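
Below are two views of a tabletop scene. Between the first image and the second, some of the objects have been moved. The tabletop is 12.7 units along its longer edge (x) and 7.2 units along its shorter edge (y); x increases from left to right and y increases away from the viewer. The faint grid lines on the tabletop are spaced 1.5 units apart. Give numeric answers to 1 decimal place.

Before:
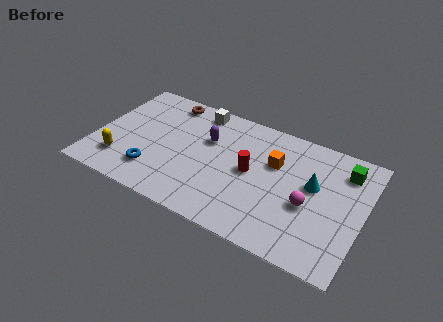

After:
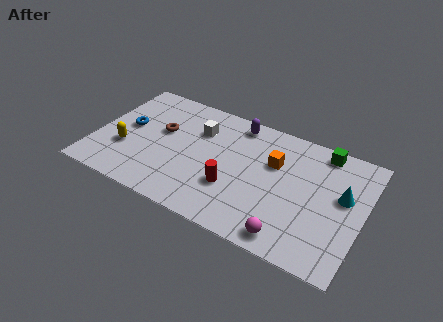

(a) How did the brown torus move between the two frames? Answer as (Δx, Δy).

(0.0, -2.0)

The brown torus was at about (3.0, 6.3) and moved to about (3.0, 4.3).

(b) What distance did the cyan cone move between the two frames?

1.4

From (10.3, 4.2) to (11.7, 4.2), the cyan cone covered √(1.4² + 0.0²) ≈ 1.4 units.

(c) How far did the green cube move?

1.3

From (11.6, 5.7) to (10.5, 6.4), the green cube covered √(1.1² + 0.7²) ≈ 1.3 units.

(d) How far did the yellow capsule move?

0.8

The yellow capsule moved from about (1.4, 1.7) to (1.5, 2.5), a distance of √(0.1² + 0.8²) ≈ 0.8.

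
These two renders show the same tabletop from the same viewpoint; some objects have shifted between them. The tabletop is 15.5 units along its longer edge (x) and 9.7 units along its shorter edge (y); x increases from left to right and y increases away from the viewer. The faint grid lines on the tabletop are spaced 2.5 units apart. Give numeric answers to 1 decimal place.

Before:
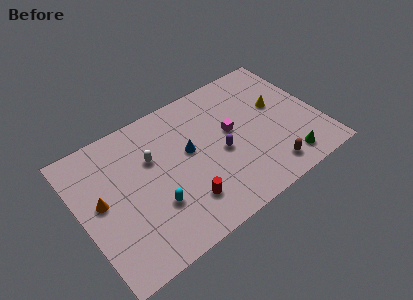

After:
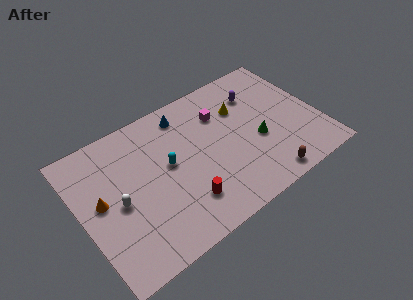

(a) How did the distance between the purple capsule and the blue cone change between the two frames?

+2.6

Before: roughly 2.2 units apart; after: 4.8. That's 2.6 units further apart.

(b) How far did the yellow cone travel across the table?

2.5

The yellow cone moved from about (13.1, 5.7) to (10.8, 6.7), a distance of √(2.3² + 1.0²) ≈ 2.5.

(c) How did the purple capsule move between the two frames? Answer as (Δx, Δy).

(3.0, 2.9)

The purple capsule started near (9.0, 4.3) and ended near (12.0, 7.2).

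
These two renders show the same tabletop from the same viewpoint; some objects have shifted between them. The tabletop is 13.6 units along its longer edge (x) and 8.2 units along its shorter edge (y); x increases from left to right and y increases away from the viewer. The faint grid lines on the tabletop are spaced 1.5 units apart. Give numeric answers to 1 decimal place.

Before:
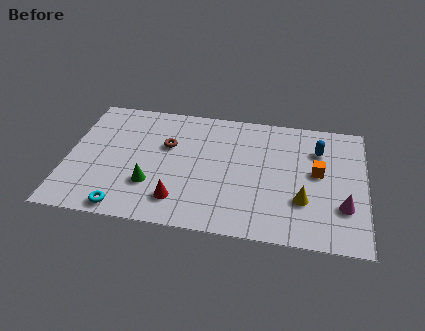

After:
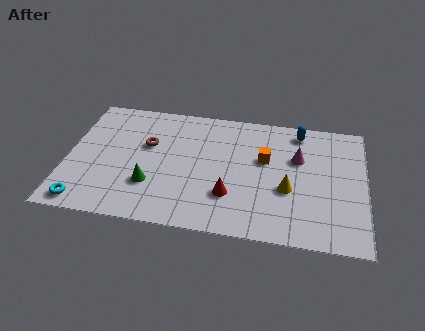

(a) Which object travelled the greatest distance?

the magenta cone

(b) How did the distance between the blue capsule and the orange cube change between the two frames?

+1.1

Before: roughly 1.5 units apart; after: 2.6. That's 1.1 units further apart.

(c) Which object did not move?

the green cone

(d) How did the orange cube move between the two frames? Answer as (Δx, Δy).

(-2.4, 0.5)

The orange cube started near (11.4, 4.5) and ended near (9.0, 5.0).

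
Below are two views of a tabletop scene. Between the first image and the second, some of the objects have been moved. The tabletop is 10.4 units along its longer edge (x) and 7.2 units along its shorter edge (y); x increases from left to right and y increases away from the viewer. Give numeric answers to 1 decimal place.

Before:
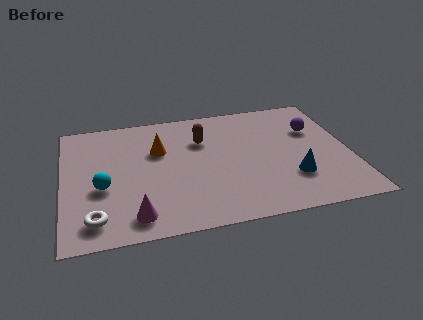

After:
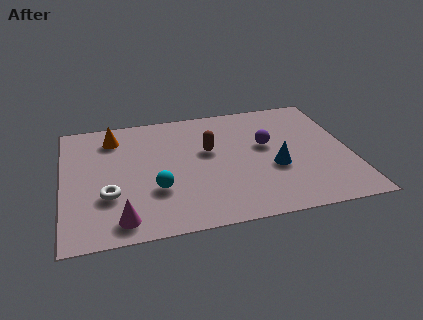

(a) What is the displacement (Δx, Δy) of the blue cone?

(-0.6, 0.7)

The blue cone was at about (8.2, 2.1) and moved to about (7.6, 2.8).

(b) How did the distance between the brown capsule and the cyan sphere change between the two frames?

-1.5

They were about 4.3 units apart before and 2.8 after — 1.5 units closer together.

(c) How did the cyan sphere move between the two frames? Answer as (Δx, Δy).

(1.9, -0.5)

The cyan sphere was at about (1.4, 2.9) and moved to about (3.3, 2.4).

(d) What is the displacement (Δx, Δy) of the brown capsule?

(0.2, -0.7)

The brown capsule was at about (5.1, 5.0) and moved to about (5.3, 4.3).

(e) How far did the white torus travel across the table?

1.3

The white torus moved from about (1.1, 1.2) to (1.6, 2.4), a distance of √(0.5² + 1.2²) ≈ 1.3.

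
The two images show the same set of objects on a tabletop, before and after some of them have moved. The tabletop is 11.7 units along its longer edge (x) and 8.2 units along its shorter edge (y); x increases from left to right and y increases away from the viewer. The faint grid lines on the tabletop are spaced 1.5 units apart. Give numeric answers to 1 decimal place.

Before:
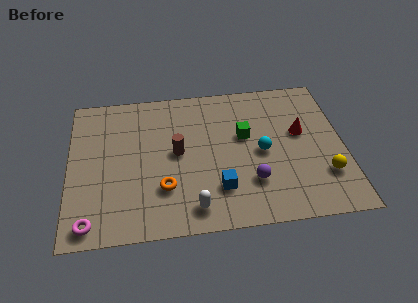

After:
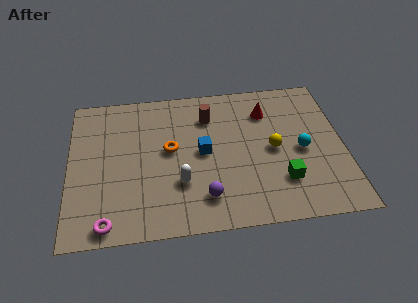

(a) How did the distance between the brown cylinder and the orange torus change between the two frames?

+0.4

The distance was about 2.0 in the first image and 2.4 in the second, so they moved 0.4 units further apart.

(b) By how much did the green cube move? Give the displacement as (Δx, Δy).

(1.5, -2.7)

The green cube was at about (7.5, 4.9) and moved to about (9.0, 2.2).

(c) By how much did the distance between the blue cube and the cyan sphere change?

+1.6

They were about 2.6 units apart before and 4.2 after — 1.6 units further apart.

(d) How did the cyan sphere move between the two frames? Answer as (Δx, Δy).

(1.7, -0.1)

From the two frames, the cyan sphere sits at roughly (8.2, 3.9) before and (9.9, 3.8) after.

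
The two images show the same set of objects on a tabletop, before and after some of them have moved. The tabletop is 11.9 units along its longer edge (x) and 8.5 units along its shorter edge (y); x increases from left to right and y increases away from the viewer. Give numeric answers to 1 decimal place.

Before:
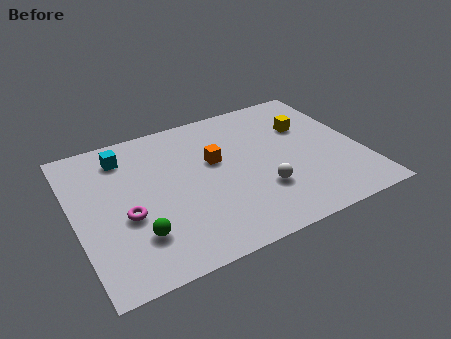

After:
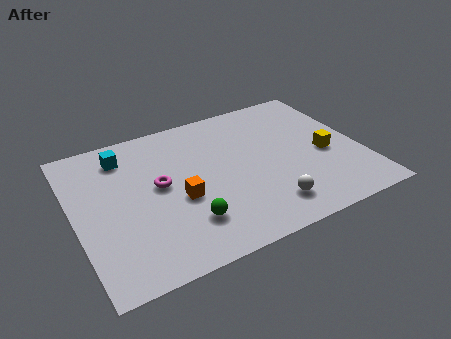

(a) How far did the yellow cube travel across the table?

2.1

The yellow cube moved from about (9.9, 5.7) to (10.4, 3.7), a distance of √(0.5² + 2.0²) ≈ 2.1.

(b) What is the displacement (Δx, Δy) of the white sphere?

(0.1, -1.0)

From the two frames, the white sphere sits at roughly (7.5, 2.6) before and (7.6, 1.6) after.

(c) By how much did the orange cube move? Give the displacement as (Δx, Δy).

(-1.7, -1.6)

The orange cube started near (5.9, 5.1) and ended near (4.2, 3.5).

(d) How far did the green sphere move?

2.0

The green sphere moved from about (2.3, 2.2) to (4.3, 2.1), a distance of √(2.0² + 0.1²) ≈ 2.0.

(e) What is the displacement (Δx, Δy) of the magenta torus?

(1.5, 1.2)

From the two frames, the magenta torus sits at roughly (2.0, 3.4) before and (3.5, 4.6) after.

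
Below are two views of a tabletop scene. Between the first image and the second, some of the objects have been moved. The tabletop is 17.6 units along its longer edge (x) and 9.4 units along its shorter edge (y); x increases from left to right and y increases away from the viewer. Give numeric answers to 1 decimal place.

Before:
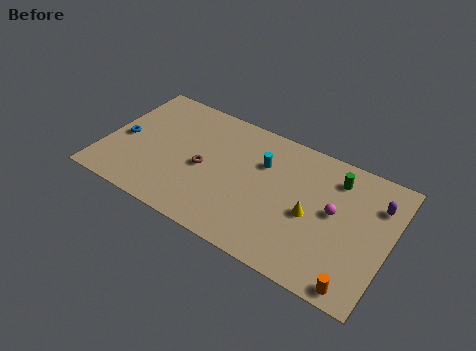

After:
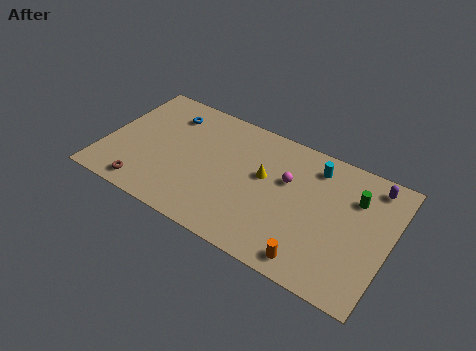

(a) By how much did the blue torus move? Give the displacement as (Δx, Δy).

(2.4, 3.1)

The blue torus was at about (1.1, 4.3) and moved to about (3.5, 7.4).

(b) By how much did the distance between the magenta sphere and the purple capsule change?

+2.5

The distance was about 3.0 in the first image and 5.5 in the second, so they moved 2.5 units further apart.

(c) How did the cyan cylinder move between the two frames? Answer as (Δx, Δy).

(3.1, 1.3)

The cyan cylinder was at about (9.6, 6.4) and moved to about (12.7, 7.7).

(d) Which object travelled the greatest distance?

the brown torus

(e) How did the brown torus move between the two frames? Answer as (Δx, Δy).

(-3.2, -3.1)

The brown torus started near (6.2, 4.3) and ended near (3.0, 1.2).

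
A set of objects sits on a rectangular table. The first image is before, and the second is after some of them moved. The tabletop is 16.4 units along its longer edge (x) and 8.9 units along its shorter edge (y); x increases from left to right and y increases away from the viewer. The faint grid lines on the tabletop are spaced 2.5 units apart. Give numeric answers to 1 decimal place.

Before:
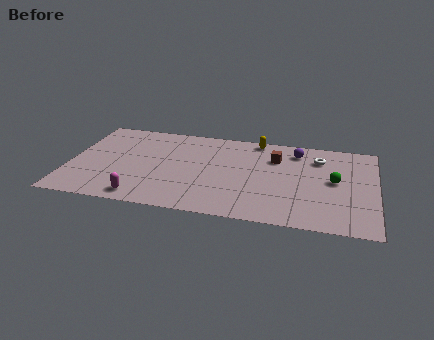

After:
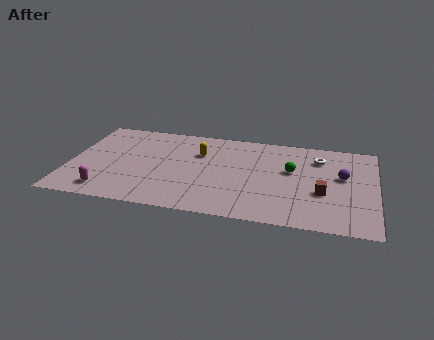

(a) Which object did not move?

the white torus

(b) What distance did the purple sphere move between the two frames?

3.3

The purple sphere moved from about (12.1, 7.3) to (14.6, 5.2), a distance of √(2.5² + 2.1²) ≈ 3.3.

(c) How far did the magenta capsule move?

1.9

The magenta capsule moved from about (4.1, 1.1) to (2.2, 1.4), a distance of √(1.9² + 0.3²) ≈ 1.9.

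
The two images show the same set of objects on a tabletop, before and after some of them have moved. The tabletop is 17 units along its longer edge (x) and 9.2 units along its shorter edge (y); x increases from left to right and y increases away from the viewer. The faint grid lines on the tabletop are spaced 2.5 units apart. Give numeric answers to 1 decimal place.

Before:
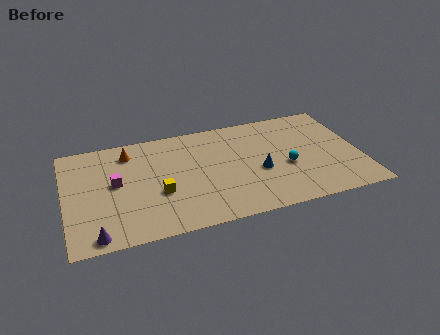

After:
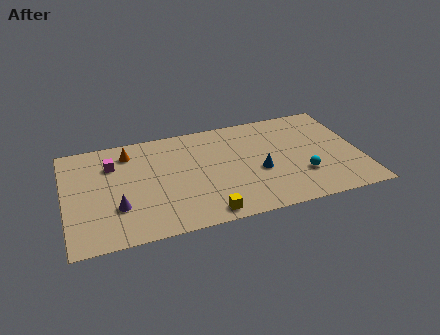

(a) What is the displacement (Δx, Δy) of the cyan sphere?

(0.8, -1.0)

The cyan sphere started near (12.7, 3.8) and ended near (13.5, 2.8).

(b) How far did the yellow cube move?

3.5

The yellow cube was near (5.3, 3.5) before and (7.8, 1.0) after, so it travelled √(2.5² + 2.5²) ≈ 3.5 units.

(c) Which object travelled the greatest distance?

the yellow cube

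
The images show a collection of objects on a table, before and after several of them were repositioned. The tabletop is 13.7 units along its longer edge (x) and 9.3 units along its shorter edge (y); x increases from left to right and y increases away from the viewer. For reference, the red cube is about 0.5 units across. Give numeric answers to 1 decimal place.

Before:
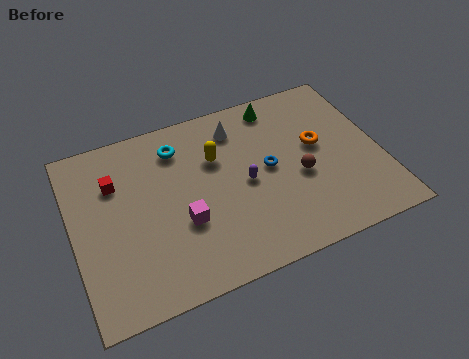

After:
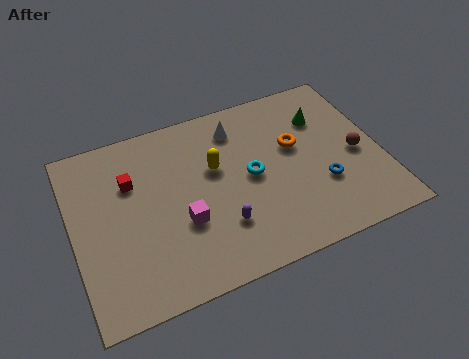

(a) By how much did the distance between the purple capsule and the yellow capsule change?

+1.0

Before: roughly 2.1 units apart; after: 3.1. That's 1.0 units further apart.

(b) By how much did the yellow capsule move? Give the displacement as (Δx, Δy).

(-0.1, -0.5)

The yellow capsule was at about (6.5, 6.2) and moved to about (6.4, 5.7).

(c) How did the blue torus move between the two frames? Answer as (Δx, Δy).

(2.2, -1.7)

From the two frames, the blue torus sits at roughly (8.7, 4.8) before and (10.9, 3.1) after.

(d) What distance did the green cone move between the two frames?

2.4

The green cone moved from about (9.5, 8.1) to (11.4, 6.7), a distance of √(1.9² + 1.4²) ≈ 2.4.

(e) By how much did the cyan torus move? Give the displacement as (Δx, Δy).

(3.0, -2.7)

The cyan torus was at about (4.9, 7.4) and moved to about (7.9, 4.7).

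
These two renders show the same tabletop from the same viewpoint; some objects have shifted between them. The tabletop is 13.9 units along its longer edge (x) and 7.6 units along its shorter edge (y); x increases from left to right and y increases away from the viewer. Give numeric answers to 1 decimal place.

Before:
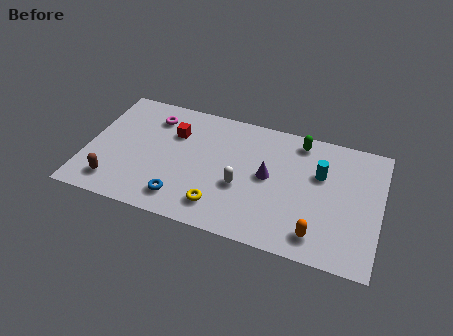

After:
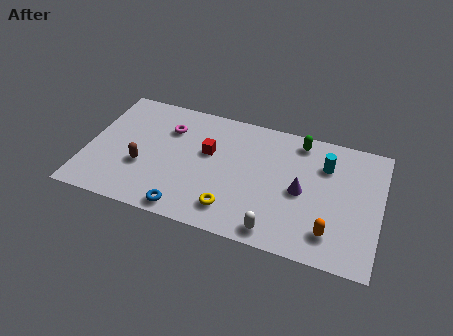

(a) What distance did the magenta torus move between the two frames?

0.9

From (2.9, 6.0) to (3.7, 5.5), the magenta torus covered √(0.8² + 0.5²) ≈ 0.9 units.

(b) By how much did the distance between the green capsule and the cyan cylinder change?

-0.3

They were about 2.0 units apart before and 1.7 after — 0.3 units closer together.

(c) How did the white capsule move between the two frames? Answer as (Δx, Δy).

(1.8, -2.1)

The white capsule was at about (7.4, 3.0) and moved to about (9.2, 0.9).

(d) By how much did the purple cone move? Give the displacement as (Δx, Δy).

(1.6, -0.4)

The purple cone was at about (8.6, 4.0) and moved to about (10.2, 3.6).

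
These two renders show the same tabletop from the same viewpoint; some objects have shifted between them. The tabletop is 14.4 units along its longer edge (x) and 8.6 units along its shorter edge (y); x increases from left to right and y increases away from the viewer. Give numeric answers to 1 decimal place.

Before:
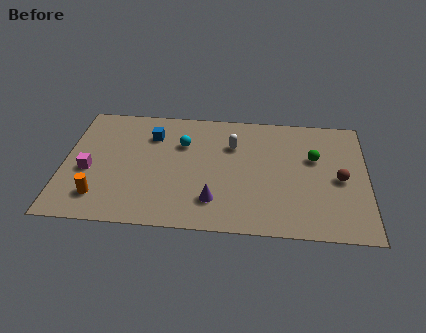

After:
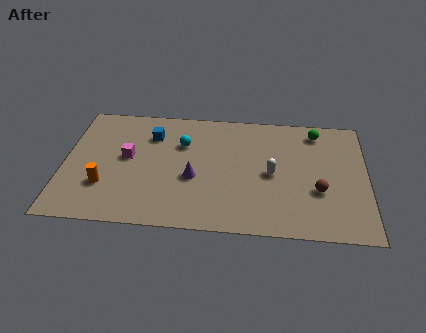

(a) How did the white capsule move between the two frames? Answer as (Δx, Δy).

(1.9, -1.9)

The white capsule was at about (8.0, 6.0) and moved to about (9.9, 4.1).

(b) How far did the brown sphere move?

1.3

The brown sphere was near (13.1, 4.0) before and (12.1, 3.1) after, so it travelled √(1.0² + 0.9²) ≈ 1.3 units.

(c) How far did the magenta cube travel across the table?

2.1

From (1.2, 3.6) to (3.0, 4.7), the magenta cube covered √(1.8² + 1.1²) ≈ 2.1 units.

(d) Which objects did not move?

the cyan sphere and the blue cube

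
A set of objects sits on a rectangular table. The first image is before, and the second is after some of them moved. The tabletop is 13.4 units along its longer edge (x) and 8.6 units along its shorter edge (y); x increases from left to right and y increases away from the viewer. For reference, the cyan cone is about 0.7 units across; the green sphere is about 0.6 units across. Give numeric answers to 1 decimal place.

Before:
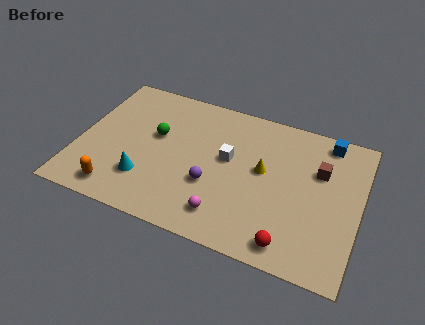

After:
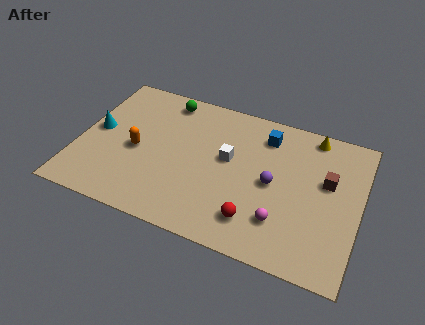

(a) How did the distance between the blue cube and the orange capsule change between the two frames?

-4.8

The distance was about 11.4 in the first image and 6.6 in the second, so they moved 4.8 units closer together.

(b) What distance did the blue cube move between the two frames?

3.0

The blue cube was near (11.6, 7.6) before and (8.7, 6.9) after, so it travelled √(2.9² + 0.7²) ≈ 3.0 units.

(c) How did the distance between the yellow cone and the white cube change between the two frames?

+3.0

Before: roughly 1.7 units apart; after: 4.7. That's 3.0 units further apart.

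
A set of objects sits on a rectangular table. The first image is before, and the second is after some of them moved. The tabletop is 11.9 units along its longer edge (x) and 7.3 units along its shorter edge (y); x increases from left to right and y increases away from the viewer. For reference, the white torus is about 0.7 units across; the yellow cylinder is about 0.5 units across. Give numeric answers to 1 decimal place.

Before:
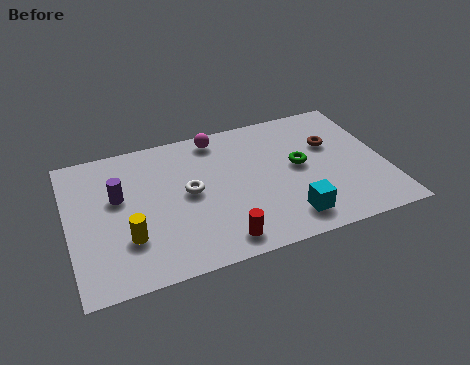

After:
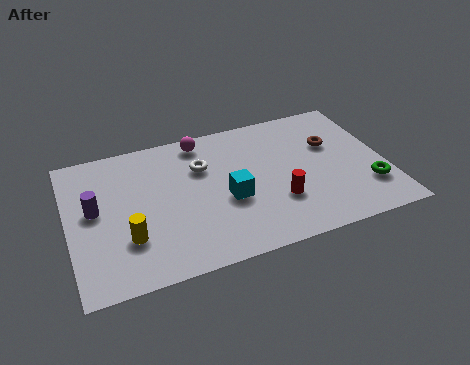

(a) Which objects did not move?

the brown torus and the yellow cylinder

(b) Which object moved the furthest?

the green torus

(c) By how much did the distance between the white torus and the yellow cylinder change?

+1.2

The distance was about 2.9 in the first image and 4.1 in the second, so they moved 1.2 units further apart.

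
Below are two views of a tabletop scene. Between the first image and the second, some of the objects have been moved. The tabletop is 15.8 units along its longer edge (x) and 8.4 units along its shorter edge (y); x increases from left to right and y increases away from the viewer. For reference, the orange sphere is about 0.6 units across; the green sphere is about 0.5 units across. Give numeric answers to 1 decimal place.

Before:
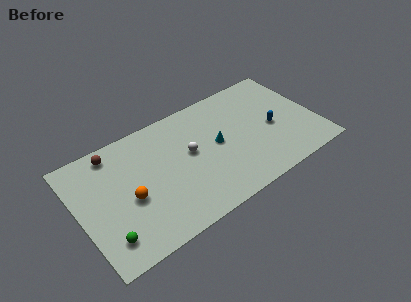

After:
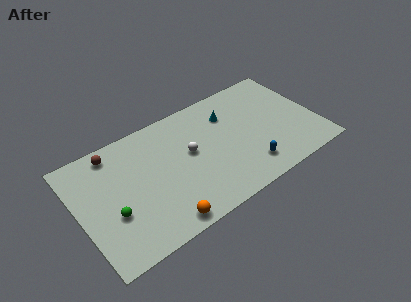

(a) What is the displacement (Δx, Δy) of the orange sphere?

(1.7, -2.7)

From the two frames, the orange sphere sits at roughly (3.2, 3.6) before and (4.9, 0.9) after.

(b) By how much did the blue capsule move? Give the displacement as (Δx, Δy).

(-2.1, -2.1)

The blue capsule started near (12.9, 3.8) and ended near (10.8, 1.7).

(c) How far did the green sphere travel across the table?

1.5

The green sphere moved from about (1.4, 1.7) to (2.0, 3.1), a distance of √(0.6² + 1.4²) ≈ 1.5.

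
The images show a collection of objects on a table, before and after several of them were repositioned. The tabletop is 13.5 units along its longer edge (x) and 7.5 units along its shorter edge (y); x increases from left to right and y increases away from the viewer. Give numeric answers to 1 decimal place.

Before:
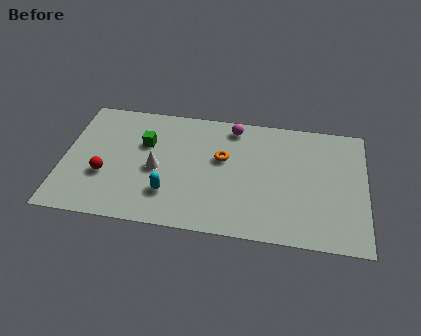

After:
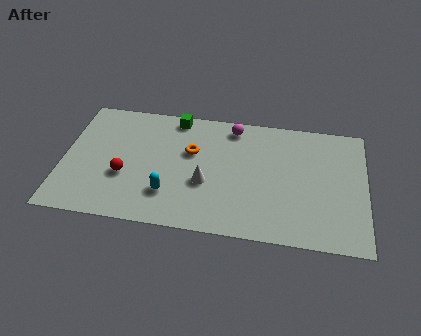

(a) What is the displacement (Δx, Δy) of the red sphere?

(0.9, 0.1)

The red sphere started near (1.9, 2.7) and ended near (2.8, 2.8).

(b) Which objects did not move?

the magenta sphere and the cyan capsule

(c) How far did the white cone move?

2.3

The white cone was near (4.2, 3.4) before and (6.4, 2.9) after, so it travelled √(2.2² + 0.5²) ≈ 2.3 units.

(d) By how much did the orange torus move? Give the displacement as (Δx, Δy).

(-1.4, 0.2)

From the two frames, the orange torus sits at roughly (7.1, 4.5) before and (5.7, 4.7) after.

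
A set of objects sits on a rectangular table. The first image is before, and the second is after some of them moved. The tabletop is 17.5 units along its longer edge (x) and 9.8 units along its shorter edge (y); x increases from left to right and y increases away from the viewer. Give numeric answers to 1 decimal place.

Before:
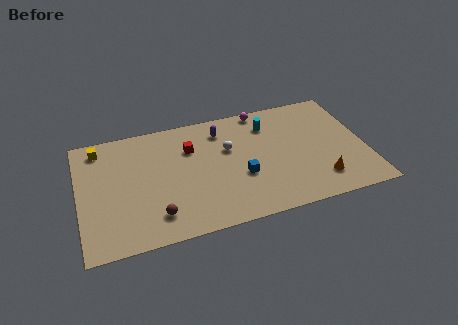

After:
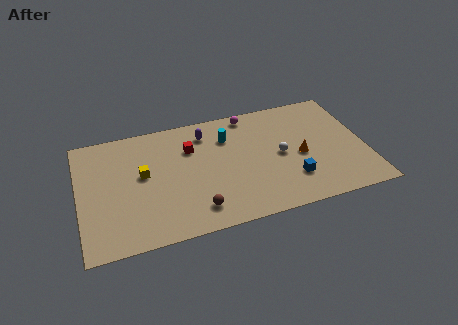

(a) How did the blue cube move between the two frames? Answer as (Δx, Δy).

(3.0, -1.1)

From the two frames, the blue cube sits at roughly (9.8, 3.7) before and (12.8, 2.6) after.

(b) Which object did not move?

the red cube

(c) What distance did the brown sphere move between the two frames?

2.4

The brown sphere moved from about (4.5, 2.0) to (6.9, 1.8), a distance of √(2.4² + 0.2²) ≈ 2.4.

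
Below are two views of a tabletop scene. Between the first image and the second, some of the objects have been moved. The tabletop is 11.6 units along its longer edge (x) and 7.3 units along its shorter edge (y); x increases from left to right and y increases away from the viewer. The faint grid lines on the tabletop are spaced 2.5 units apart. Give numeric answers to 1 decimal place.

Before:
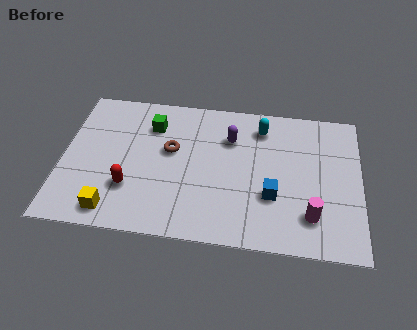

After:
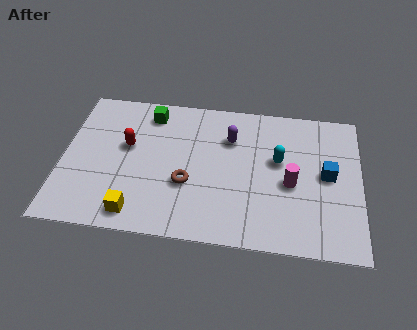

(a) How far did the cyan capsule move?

1.7

From (7.7, 5.9) to (8.4, 4.3), the cyan capsule covered √(0.7² + 1.6²) ≈ 1.7 units.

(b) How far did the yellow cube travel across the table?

0.9

From (2.1, 1.0) to (3.0, 1.0), the yellow cube covered √(0.9² + 0.0²) ≈ 0.9 units.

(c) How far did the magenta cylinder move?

1.7

The magenta cylinder moved from about (9.7, 1.7) to (8.9, 3.2), a distance of √(0.8² + 1.5²) ≈ 1.7.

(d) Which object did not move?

the purple capsule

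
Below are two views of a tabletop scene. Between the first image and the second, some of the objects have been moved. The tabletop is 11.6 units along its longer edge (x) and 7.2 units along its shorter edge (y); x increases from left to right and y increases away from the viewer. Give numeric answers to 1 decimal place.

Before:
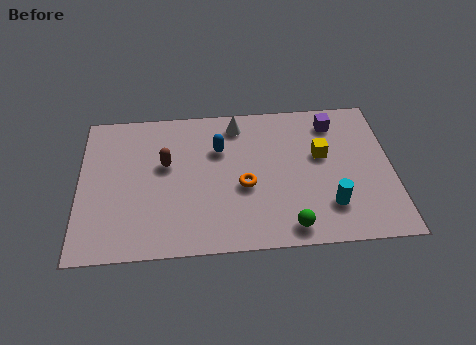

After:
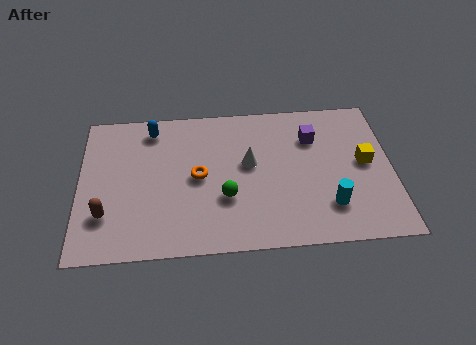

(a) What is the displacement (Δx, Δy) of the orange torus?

(-1.7, 0.6)

The orange torus was at about (6.1, 3.0) and moved to about (4.4, 3.6).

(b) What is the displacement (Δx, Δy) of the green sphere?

(-2.3, 1.6)

From the two frames, the green sphere sits at roughly (7.7, 0.9) before and (5.4, 2.5) after.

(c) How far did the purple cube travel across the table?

1.1

The purple cube moved from about (9.5, 5.9) to (8.7, 5.2), a distance of √(0.8² + 0.7²) ≈ 1.1.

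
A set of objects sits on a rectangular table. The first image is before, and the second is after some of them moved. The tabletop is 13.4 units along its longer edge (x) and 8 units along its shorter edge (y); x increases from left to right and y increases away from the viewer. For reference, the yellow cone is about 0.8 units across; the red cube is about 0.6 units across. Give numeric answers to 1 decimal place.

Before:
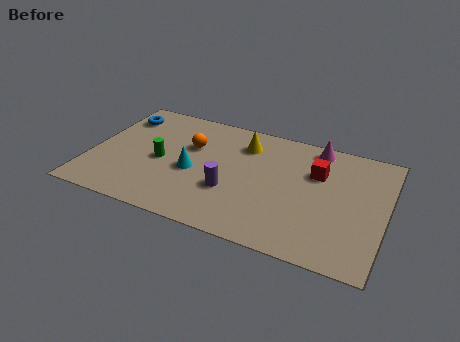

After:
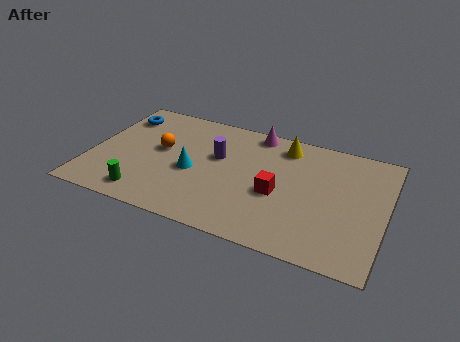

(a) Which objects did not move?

the blue torus and the cyan cone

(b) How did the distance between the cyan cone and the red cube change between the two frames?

-1.9

They were about 5.8 units apart before and 3.9 after — 1.9 units closer together.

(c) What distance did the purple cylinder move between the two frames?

2.2

From (6.5, 2.8) to (5.7, 4.9), the purple cylinder covered √(0.8² + 2.1²) ≈ 2.2 units.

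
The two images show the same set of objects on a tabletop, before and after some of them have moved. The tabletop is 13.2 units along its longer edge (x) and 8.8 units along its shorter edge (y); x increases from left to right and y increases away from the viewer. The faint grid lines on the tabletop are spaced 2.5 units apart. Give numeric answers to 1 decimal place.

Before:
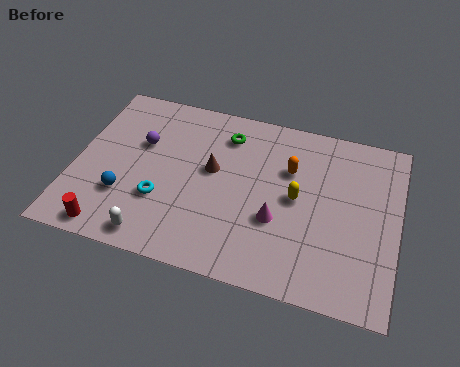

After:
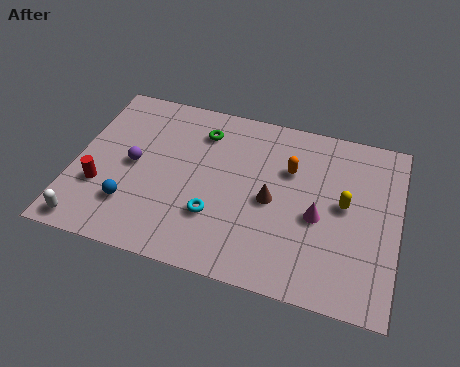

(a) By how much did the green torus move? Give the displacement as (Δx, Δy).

(-1.0, -0.1)

From the two frames, the green torus sits at roughly (6.0, 7.0) before and (5.0, 6.9) after.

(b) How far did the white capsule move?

2.7

From (3.6, 1.0) to (0.9, 0.9), the white capsule covered √(2.7² + 0.1²) ≈ 2.7 units.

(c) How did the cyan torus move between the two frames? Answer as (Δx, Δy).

(2.2, -0.2)

From the two frames, the cyan torus sits at roughly (3.7, 2.9) before and (5.9, 2.7) after.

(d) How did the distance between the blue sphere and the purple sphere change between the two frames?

-0.8

Before: roughly 2.9 units apart; after: 2.1. That's 0.8 units closer together.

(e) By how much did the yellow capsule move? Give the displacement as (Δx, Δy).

(1.9, 0.2)

From the two frames, the yellow capsule sits at roughly (9.1, 4.5) before and (11.0, 4.7) after.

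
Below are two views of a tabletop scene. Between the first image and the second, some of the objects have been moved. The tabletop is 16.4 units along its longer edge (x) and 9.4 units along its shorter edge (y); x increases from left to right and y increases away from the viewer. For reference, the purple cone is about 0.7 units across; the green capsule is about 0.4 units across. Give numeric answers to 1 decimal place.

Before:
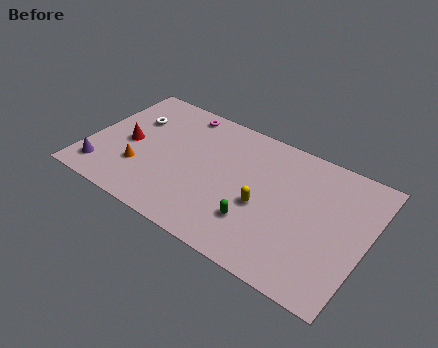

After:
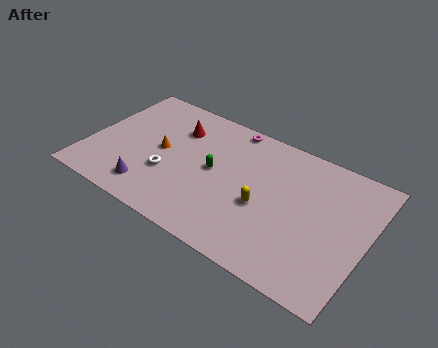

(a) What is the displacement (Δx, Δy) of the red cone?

(2.5, 2.5)

From the two frames, the red cone sits at roughly (2.3, 4.4) before and (4.8, 6.9) after.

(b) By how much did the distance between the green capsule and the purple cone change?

-4.5

They were about 9.1 units apart before and 4.6 after — 4.5 units closer together.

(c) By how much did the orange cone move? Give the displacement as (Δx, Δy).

(0.9, 1.9)

From the two frames, the orange cone sits at roughly (3.3, 2.9) before and (4.2, 4.8) after.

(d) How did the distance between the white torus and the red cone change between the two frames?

+1.6

They were about 2.0 units apart before and 3.6 after — 1.6 units further apart.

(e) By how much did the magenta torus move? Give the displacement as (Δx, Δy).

(3.0, 0.3)

From the two frames, the magenta torus sits at roughly (4.8, 8.3) before and (7.8, 8.6) after.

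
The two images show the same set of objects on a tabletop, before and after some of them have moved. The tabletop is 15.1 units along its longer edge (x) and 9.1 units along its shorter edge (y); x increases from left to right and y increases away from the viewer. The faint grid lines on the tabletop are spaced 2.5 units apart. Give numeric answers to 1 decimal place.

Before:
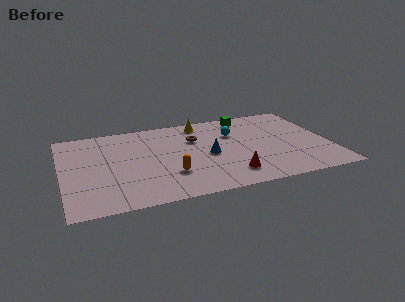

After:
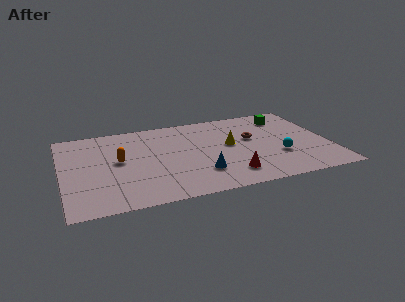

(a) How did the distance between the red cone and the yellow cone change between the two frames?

-3.0

They were about 6.2 units apart before and 3.2 after — 3.0 units closer together.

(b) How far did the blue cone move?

1.9

From (8.2, 4.2) to (7.6, 2.4), the blue cone covered √(0.6² + 1.8²) ≈ 1.9 units.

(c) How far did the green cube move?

2.3

From (10.7, 7.9) to (12.9, 7.3), the green cube covered √(2.2² + 0.6²) ≈ 2.3 units.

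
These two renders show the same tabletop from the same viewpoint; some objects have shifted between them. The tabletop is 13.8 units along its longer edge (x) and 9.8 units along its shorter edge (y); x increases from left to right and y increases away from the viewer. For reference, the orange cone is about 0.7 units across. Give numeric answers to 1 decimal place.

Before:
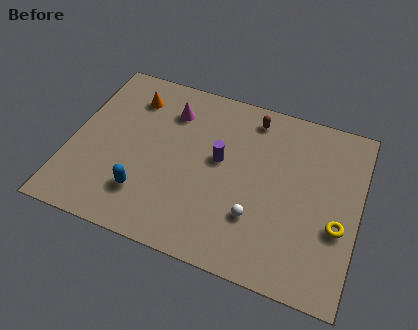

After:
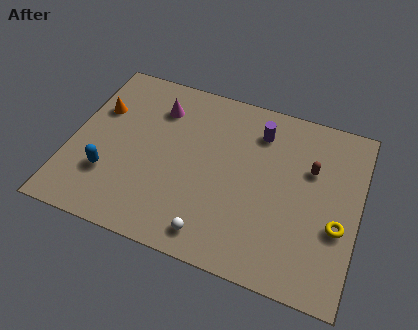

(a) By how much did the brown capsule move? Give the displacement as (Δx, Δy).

(3.0, -2.0)

The brown capsule was at about (8.4, 8.4) and moved to about (11.4, 6.4).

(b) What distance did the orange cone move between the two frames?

1.9

From (2.6, 7.7) to (1.1, 6.5), the orange cone covered √(1.5² + 1.2²) ≈ 1.9 units.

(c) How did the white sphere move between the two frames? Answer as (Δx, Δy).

(-1.9, -1.6)

The white sphere started near (9.1, 2.9) and ended near (7.2, 1.3).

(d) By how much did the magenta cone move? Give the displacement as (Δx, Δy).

(-0.6, 0.0)

The magenta cone started near (4.5, 7.5) and ended near (3.9, 7.5).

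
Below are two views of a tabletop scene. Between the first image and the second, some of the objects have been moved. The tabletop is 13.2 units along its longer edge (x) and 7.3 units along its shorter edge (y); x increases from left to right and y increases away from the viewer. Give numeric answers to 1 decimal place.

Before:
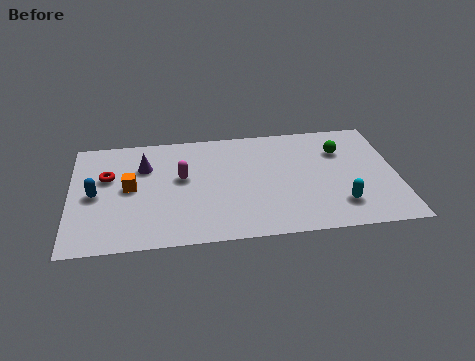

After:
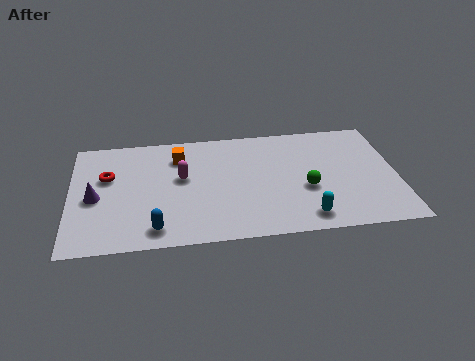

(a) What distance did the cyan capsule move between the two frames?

1.5

The cyan capsule was near (10.8, 1.7) before and (9.4, 1.1) after, so it travelled √(1.4² + 0.6²) ≈ 1.5 units.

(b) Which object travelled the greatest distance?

the blue capsule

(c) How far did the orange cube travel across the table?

2.7

The orange cube was near (2.4, 3.8) before and (4.4, 5.6) after, so it travelled √(2.0² + 1.8²) ≈ 2.7 units.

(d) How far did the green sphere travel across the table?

2.7

The green sphere was near (11.0, 5.2) before and (9.5, 2.9) after, so it travelled √(1.5² + 2.3²) ≈ 2.7 units.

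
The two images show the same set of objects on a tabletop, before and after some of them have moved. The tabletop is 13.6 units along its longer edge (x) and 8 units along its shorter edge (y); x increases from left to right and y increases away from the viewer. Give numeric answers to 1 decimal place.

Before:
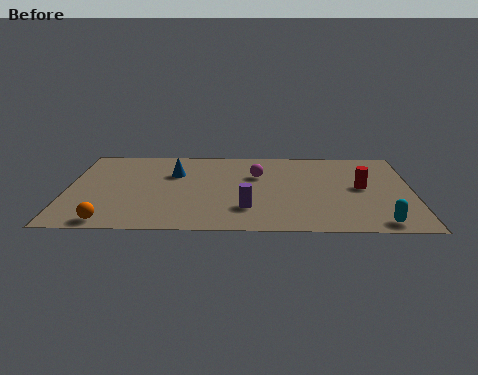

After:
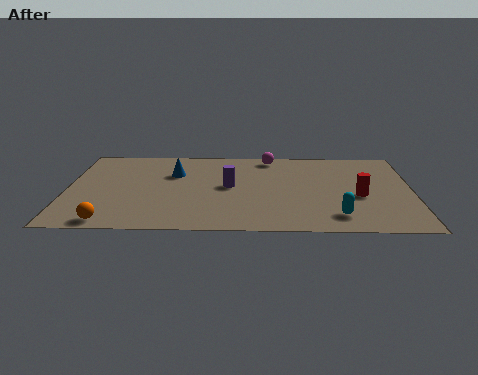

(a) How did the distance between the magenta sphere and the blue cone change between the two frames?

+0.9

Before: roughly 3.3 units apart; after: 4.2. That's 0.9 units further apart.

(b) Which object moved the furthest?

the purple cylinder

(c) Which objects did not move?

the orange sphere and the blue cone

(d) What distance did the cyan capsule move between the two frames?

1.7

From (12.2, 0.9) to (10.6, 1.5), the cyan capsule covered √(1.6² + 0.6²) ≈ 1.7 units.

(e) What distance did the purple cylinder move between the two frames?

2.2

From (7.1, 2.1) to (6.4, 4.2), the purple cylinder covered √(0.7² + 2.1²) ≈ 2.2 units.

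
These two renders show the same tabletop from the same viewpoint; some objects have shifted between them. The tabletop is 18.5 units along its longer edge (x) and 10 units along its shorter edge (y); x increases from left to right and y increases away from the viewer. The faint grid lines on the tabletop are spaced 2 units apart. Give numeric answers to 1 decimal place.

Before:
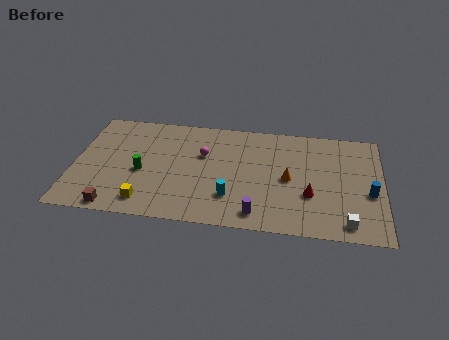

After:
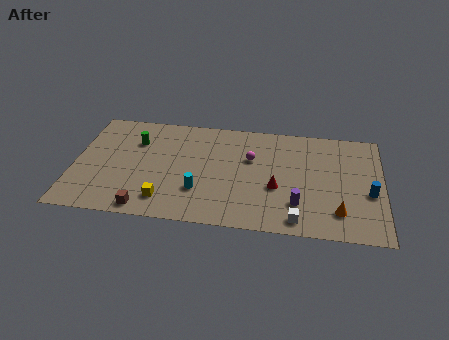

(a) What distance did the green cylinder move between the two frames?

2.8

From (4.1, 4.3) to (3.6, 7.1), the green cylinder covered √(0.5² + 2.8²) ≈ 2.8 units.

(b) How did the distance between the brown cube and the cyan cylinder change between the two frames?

-3.3

The distance was about 7.0 in the first image and 3.7 in the second, so they moved 3.3 units closer together.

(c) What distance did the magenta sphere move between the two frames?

2.9

The magenta sphere was near (7.7, 6.4) before and (10.6, 6.4) after, so it travelled √(2.9² + 0.0²) ≈ 2.9 units.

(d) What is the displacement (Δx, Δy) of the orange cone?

(3.0, -2.6)

The orange cone was at about (12.9, 4.8) and moved to about (15.9, 2.2).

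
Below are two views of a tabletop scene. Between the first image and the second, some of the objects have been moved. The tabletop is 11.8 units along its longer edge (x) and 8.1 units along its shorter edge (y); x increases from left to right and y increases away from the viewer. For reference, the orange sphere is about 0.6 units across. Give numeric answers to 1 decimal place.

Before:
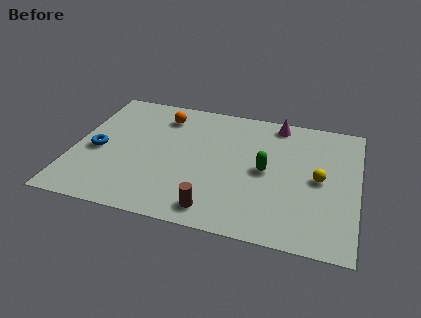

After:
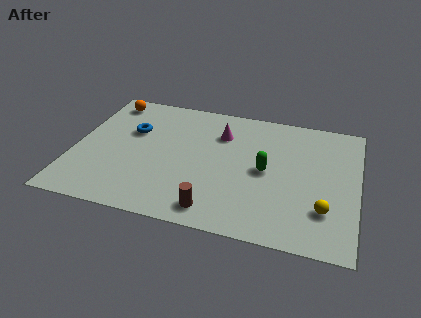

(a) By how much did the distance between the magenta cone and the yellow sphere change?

+2.1

Before: roughly 3.7 units apart; after: 5.8. That's 2.1 units further apart.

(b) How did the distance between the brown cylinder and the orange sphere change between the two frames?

+1.7

The distance was about 6.0 in the first image and 7.7 in the second, so they moved 1.7 units further apart.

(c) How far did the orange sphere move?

2.5

The orange sphere was near (3.5, 6.5) before and (1.1, 7.0) after, so it travelled √(2.4² + 0.5²) ≈ 2.5 units.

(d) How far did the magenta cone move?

2.6

The magenta cone was near (8.3, 7.2) before and (6.0, 5.9) after, so it travelled √(2.3² + 1.3²) ≈ 2.6 units.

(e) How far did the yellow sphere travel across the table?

1.8

From (10.2, 4.0) to (10.5, 2.2), the yellow sphere covered √(0.3² + 1.8²) ≈ 1.8 units.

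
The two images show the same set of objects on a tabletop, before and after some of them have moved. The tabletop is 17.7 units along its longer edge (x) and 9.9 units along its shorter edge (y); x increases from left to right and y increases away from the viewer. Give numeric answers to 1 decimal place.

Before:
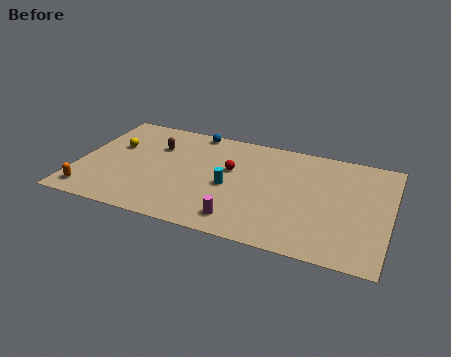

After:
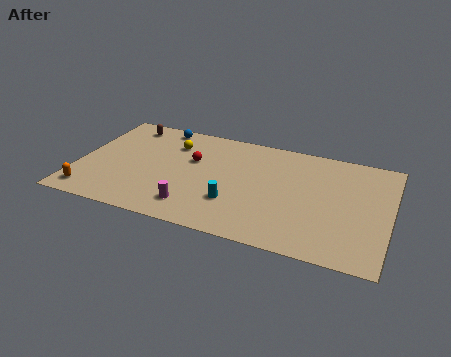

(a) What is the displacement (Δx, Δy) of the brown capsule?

(-1.9, 1.6)

The brown capsule was at about (4.2, 6.9) and moved to about (2.3, 8.5).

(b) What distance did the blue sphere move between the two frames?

2.0

The blue sphere was near (6.2, 9.1) before and (4.2, 8.9) after, so it travelled √(2.0² + 0.2²) ≈ 2.0 units.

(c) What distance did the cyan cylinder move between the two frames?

1.5

The cyan cylinder moved from about (8.7, 4.4) to (9.1, 3.0), a distance of √(0.4² + 1.4²) ≈ 1.5.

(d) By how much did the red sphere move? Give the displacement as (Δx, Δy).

(-2.2, 0.2)

The red sphere was at about (8.6, 6.0) and moved to about (6.4, 6.2).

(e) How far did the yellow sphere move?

3.4

From (1.9, 6.2) to (5.1, 7.4), the yellow sphere covered √(3.2² + 1.2²) ≈ 3.4 units.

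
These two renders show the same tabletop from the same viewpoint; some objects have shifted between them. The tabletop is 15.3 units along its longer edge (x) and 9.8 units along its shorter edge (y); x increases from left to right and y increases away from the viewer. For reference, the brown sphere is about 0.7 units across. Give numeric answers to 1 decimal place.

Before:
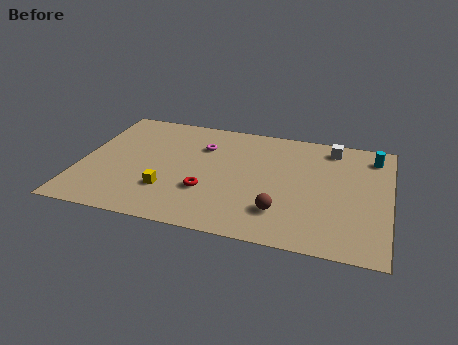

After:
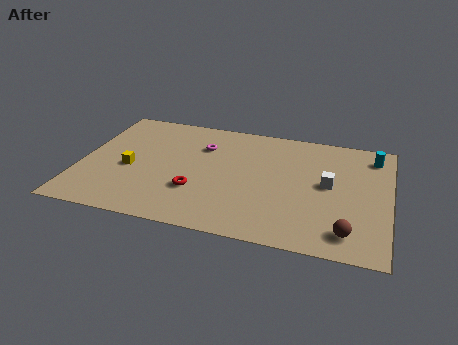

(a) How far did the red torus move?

0.5

The red torus moved from about (6.4, 3.2) to (5.9, 3.1), a distance of √(0.5² + 0.1²) ≈ 0.5.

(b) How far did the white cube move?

3.2

The white cube was near (12.3, 8.4) before and (12.3, 5.2) after, so it travelled √(0.0² + 3.2²) ≈ 3.2 units.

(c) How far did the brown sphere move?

3.4

The brown sphere moved from about (10.1, 2.4) to (13.4, 1.6), a distance of √(3.3² + 0.8²) ≈ 3.4.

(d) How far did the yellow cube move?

2.4

The yellow cube moved from about (4.5, 2.8) to (2.5, 4.2), a distance of √(2.0² + 1.4²) ≈ 2.4.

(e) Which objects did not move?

the cyan cylinder and the magenta torus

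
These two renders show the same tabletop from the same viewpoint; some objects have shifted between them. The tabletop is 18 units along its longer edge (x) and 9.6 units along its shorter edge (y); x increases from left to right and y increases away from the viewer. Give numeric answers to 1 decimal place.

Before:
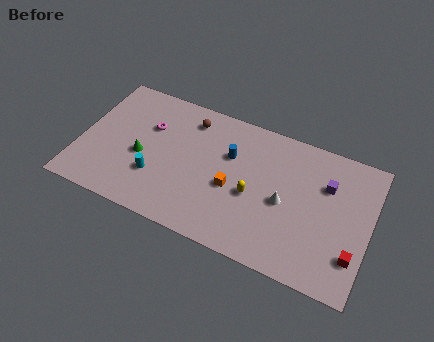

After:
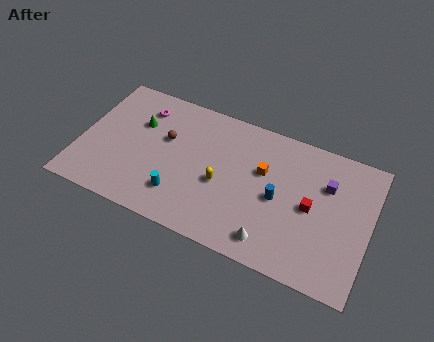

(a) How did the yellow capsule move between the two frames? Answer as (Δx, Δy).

(-2.0, 0.0)

The yellow capsule was at about (10.9, 4.1) and moved to about (8.9, 4.1).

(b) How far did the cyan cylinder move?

1.7

The cyan cylinder moved from about (4.9, 3.0) to (6.5, 2.3), a distance of √(1.6² + 0.7²) ≈ 1.7.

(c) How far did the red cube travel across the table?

3.6

The red cube moved from about (17.2, 2.5) to (14.4, 4.7), a distance of √(2.8² + 2.2²) ≈ 3.6.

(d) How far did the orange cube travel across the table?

2.5

The orange cube was near (9.6, 4.1) before and (11.3, 6.0) after, so it travelled √(1.7² + 1.9²) ≈ 2.5 units.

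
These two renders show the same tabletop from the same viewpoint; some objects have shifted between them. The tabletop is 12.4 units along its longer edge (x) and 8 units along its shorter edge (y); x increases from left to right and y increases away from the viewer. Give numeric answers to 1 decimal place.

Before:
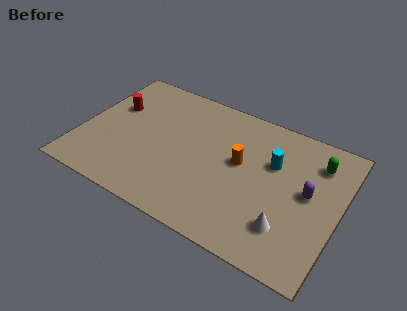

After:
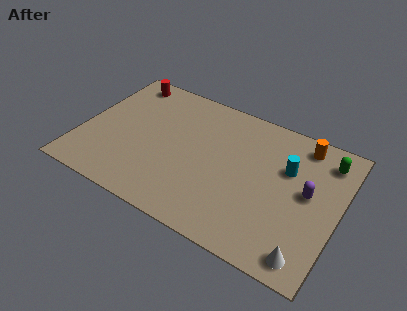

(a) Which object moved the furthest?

the orange cylinder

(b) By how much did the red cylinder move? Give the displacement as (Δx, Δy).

(0.2, 1.9)

The red cylinder started near (1.3, 5.1) and ended near (1.5, 7.0).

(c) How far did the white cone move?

1.5

From (10.2, 2.0) to (11.3, 1.0), the white cone covered √(1.1² + 1.0²) ≈ 1.5 units.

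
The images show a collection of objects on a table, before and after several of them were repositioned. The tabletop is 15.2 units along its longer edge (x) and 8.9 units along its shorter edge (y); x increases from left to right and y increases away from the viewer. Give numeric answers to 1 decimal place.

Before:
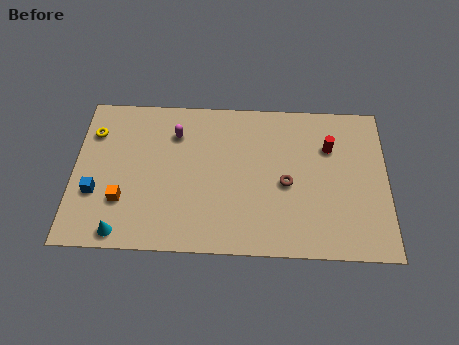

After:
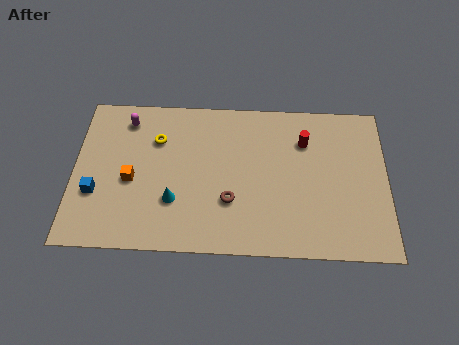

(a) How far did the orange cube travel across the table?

1.3

The orange cube was near (2.4, 2.7) before and (2.8, 3.9) after, so it travelled √(0.4² + 1.2²) ≈ 1.3 units.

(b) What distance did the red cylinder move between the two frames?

1.2

From (12.4, 6.2) to (11.2, 6.5), the red cylinder covered √(1.2² + 0.3²) ≈ 1.2 units.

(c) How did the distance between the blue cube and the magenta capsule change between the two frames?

-0.7

They were about 5.2 units apart before and 4.5 after — 0.7 units closer together.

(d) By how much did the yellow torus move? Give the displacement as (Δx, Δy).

(3.1, -0.3)

From the two frames, the yellow torus sits at roughly (0.9, 6.6) before and (4.0, 6.3) after.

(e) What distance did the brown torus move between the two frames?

2.9

The brown torus moved from about (10.3, 4.0) to (7.6, 2.9), a distance of √(2.7² + 1.1²) ≈ 2.9.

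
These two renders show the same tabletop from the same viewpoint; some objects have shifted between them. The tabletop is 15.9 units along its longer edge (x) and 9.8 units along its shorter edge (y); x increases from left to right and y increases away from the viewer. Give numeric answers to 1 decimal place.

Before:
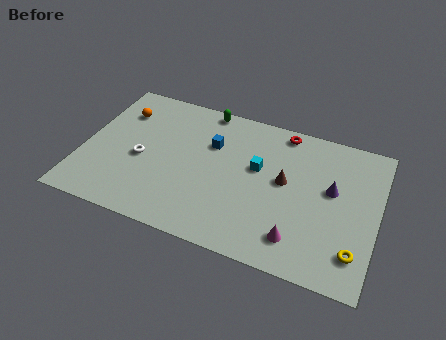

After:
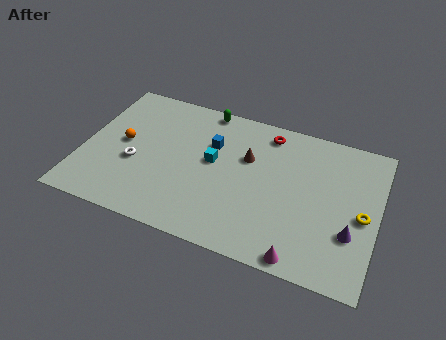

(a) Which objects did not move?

the blue cube and the green capsule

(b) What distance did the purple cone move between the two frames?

2.8

From (13.4, 5.7) to (14.6, 3.2), the purple cone covered √(1.2² + 2.5²) ≈ 2.8 units.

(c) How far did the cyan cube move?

2.4

The cyan cube was near (9.4, 5.8) before and (7.0, 5.4) after, so it travelled √(2.4² + 0.4²) ≈ 2.4 units.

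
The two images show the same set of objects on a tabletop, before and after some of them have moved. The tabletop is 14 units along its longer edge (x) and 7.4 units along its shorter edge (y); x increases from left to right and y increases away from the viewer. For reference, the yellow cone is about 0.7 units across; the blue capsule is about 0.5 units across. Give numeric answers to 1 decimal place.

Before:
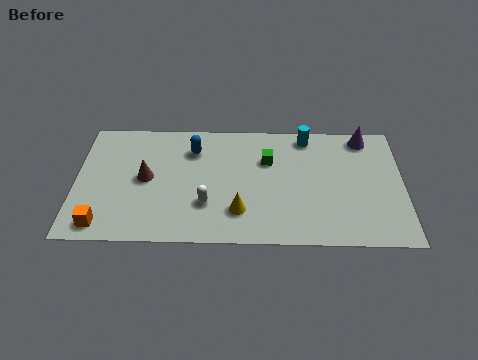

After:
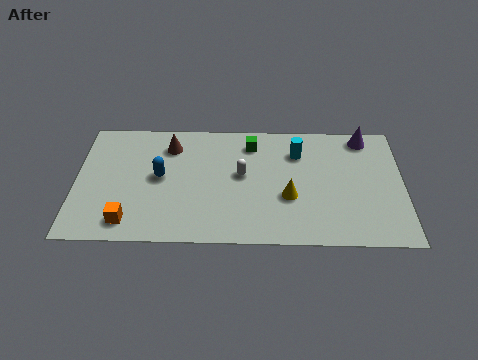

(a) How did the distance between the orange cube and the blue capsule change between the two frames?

-3.0

The distance was about 6.0 in the first image and 3.0 in the second, so they moved 3.0 units closer together.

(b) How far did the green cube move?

1.2

From (8.2, 5.0) to (7.5, 6.0), the green cube covered √(0.7² + 1.0²) ≈ 1.2 units.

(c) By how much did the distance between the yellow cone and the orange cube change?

+1.1

They were about 5.9 units apart before and 7.0 after — 1.1 units further apart.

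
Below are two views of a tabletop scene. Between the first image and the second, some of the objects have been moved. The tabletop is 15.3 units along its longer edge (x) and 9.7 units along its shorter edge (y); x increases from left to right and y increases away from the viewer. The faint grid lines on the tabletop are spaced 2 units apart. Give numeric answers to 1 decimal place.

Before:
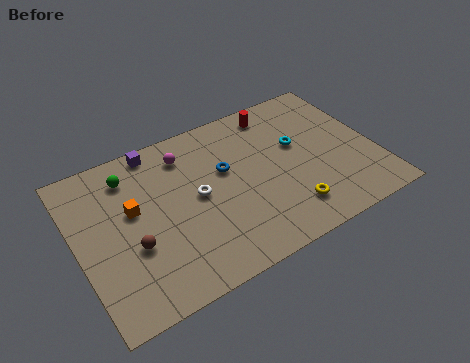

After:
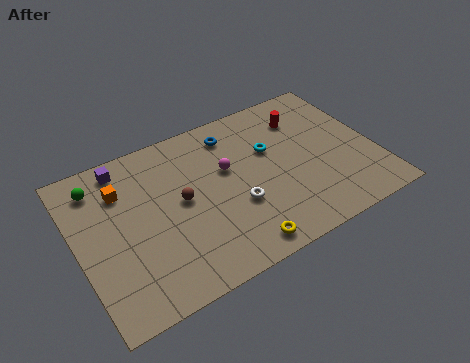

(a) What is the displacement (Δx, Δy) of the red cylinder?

(1.3, -1.0)

From the two frames, the red cylinder sits at roughly (10.8, 8.4) before and (12.1, 7.4) after.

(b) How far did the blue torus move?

2.2

The blue torus moved from about (7.7, 5.9) to (8.4, 8.0), a distance of √(0.7² + 2.1²) ≈ 2.2.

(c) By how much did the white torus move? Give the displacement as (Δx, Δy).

(1.8, -1.5)

The white torus was at about (6.1, 5.0) and moved to about (7.9, 3.5).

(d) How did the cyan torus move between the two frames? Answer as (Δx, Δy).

(-1.4, 0.3)

The cyan torus was at about (11.5, 5.8) and moved to about (10.1, 6.1).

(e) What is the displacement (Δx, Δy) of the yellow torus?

(-2.8, -0.9)

From the two frames, the yellow torus sits at roughly (10.4, 2.0) before and (7.6, 1.1) after.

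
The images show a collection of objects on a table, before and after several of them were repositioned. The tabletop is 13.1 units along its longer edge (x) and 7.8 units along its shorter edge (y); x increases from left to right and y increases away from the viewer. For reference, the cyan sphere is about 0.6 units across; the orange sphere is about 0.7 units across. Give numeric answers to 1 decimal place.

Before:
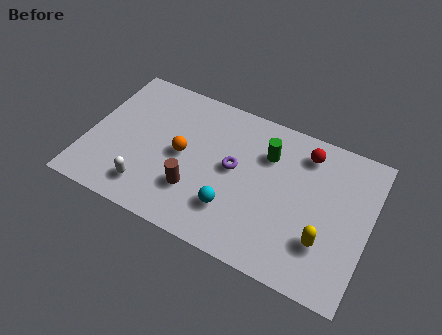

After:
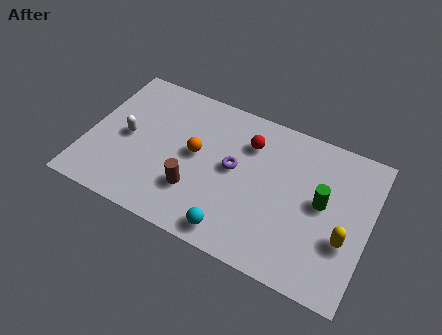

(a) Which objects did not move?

the brown cylinder and the purple torus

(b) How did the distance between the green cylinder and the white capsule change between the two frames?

+2.6

Before: roughly 6.5 units apart; after: 9.1. That's 2.6 units further apart.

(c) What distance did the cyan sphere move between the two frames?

1.1

From (7.0, 2.1) to (7.2, 1.0), the cyan sphere covered √(0.2² + 1.1²) ≈ 1.1 units.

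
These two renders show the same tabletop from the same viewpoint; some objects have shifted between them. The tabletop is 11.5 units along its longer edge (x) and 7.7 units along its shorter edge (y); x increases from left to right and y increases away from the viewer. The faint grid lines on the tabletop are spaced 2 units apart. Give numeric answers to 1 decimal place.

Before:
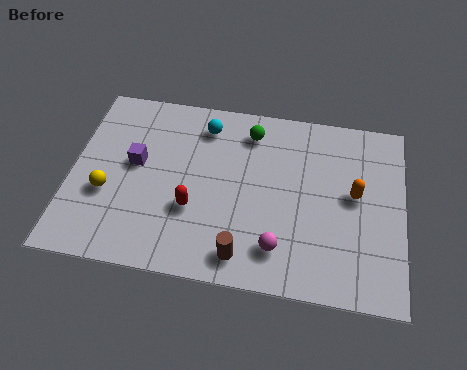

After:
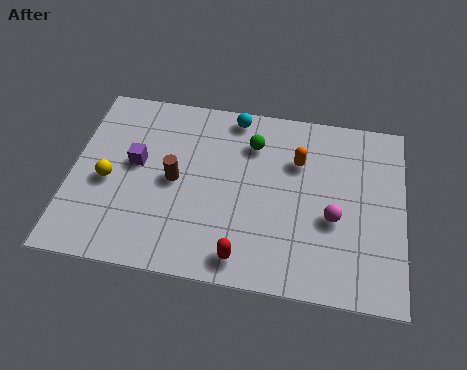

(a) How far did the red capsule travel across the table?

2.5

The red capsule moved from about (4.3, 2.7) to (6.1, 1.0), a distance of √(1.8² + 1.7²) ≈ 2.5.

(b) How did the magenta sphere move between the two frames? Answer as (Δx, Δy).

(1.8, 1.5)

The magenta sphere started near (7.3, 1.6) and ended near (9.1, 3.1).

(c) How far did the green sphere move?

0.5

The green sphere moved from about (6.1, 6.3) to (6.2, 5.8), a distance of √(0.1² + 0.5²) ≈ 0.5.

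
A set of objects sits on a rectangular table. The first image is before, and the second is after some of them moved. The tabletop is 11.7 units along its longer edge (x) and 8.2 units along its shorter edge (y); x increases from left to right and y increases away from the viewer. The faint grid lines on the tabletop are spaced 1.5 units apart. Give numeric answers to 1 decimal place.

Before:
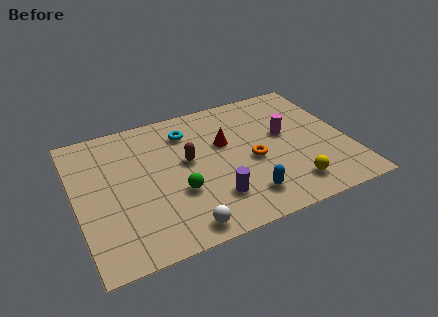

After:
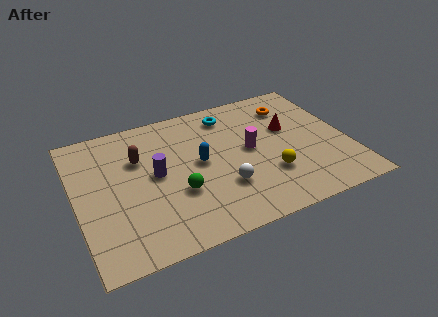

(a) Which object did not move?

the green sphere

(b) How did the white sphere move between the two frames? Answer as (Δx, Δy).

(2.0, 1.6)

The white sphere started near (4.1, 0.9) and ended near (6.1, 2.5).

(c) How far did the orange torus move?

3.5

The orange torus moved from about (7.5, 3.6) to (9.6, 6.4), a distance of √(2.1² + 2.8²) ≈ 3.5.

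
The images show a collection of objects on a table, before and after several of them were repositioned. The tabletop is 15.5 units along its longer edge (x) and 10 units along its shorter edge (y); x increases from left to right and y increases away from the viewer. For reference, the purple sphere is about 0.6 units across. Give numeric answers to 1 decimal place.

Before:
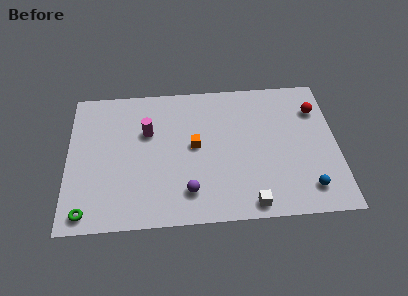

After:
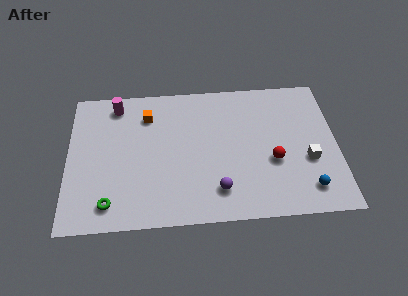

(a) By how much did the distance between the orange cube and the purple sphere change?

+3.7

Before: roughly 3.2 units apart; after: 6.9. That's 3.7 units further apart.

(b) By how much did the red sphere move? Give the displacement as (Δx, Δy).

(-2.6, -3.5)

From the two frames, the red sphere sits at roughly (14.4, 7.4) before and (11.8, 3.9) after.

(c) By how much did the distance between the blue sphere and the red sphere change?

-2.8

They were about 5.6 units apart before and 2.8 after — 2.8 units closer together.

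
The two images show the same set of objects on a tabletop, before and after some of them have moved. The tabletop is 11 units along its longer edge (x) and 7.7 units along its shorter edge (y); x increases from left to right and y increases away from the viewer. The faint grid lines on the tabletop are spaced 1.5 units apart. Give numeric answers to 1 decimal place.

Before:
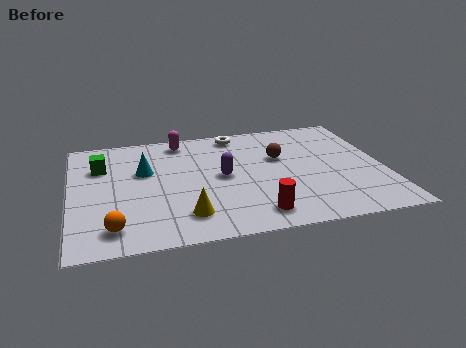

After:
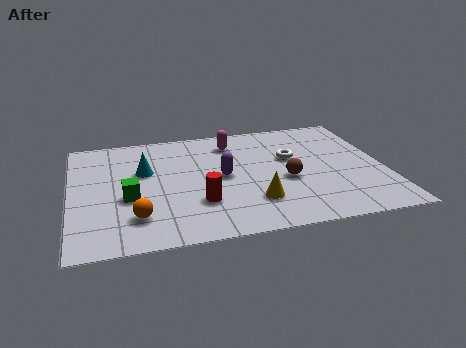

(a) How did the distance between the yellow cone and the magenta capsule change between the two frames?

-0.9

The distance was about 5.1 in the first image and 4.2 in the second, so they moved 0.9 units closer together.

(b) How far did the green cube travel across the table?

2.5

From (1.1, 5.4) to (2.0, 3.1), the green cube covered √(0.9² + 2.3²) ≈ 2.5 units.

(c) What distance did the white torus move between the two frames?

2.8

From (6.0, 6.8) to (7.8, 4.7), the white torus covered √(1.8² + 2.1²) ≈ 2.8 units.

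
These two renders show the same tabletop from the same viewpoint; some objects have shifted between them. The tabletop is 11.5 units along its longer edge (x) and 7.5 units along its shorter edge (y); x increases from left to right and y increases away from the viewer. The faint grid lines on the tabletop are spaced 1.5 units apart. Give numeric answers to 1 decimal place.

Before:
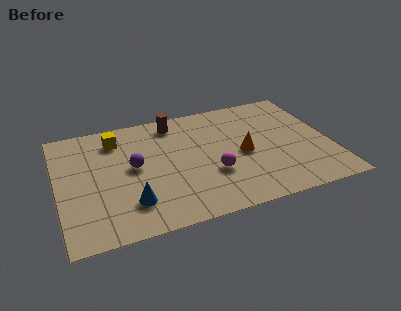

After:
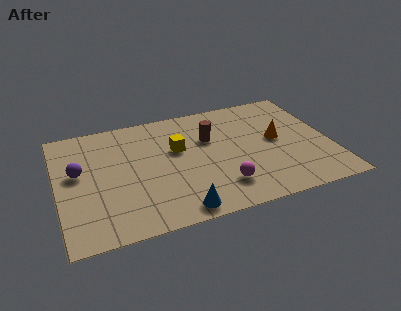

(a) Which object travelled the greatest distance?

the yellow cube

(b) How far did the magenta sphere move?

0.9

From (6.4, 2.6) to (6.7, 1.7), the magenta sphere covered √(0.3² + 0.9²) ≈ 0.9 units.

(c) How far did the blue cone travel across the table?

2.1

The blue cone moved from about (2.9, 1.8) to (4.8, 0.8), a distance of √(1.9² + 1.0²) ≈ 2.1.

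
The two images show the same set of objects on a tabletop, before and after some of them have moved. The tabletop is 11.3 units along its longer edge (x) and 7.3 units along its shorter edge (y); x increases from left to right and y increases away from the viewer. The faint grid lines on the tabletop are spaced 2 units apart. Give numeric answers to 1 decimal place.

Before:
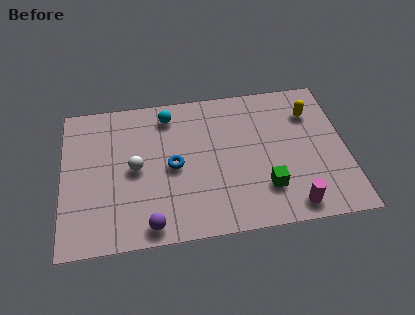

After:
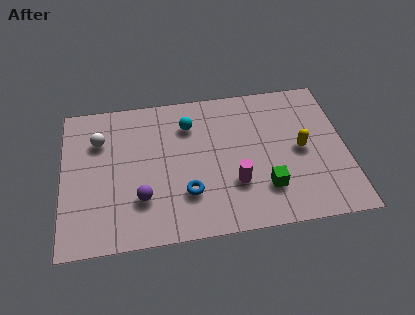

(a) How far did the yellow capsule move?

1.9

From (10.0, 5.4) to (9.5, 3.6), the yellow capsule covered √(0.5² + 1.8²) ≈ 1.9 units.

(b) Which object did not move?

the green cube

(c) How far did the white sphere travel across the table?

2.1

The white sphere was near (2.9, 3.6) before and (1.5, 5.2) after, so it travelled √(1.4² + 1.6²) ≈ 2.1 units.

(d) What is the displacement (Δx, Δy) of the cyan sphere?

(0.8, -0.6)

From the two frames, the cyan sphere sits at roughly (4.3, 6.1) before and (5.1, 5.5) after.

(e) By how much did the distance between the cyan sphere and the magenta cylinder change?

-3.4

Before: roughly 7.0 units apart; after: 3.6. That's 3.4 units closer together.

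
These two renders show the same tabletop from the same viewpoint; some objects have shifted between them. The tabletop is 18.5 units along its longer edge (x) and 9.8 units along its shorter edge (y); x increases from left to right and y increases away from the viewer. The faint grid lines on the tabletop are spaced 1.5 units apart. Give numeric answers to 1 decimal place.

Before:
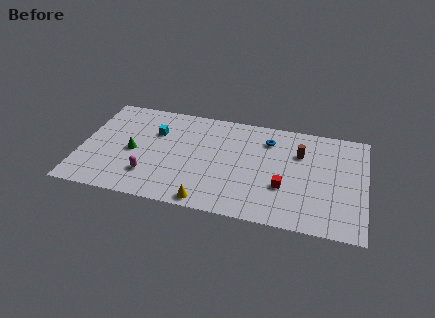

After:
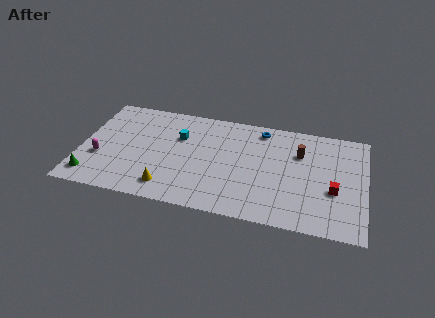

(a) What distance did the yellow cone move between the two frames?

2.7

The yellow cone was near (8.5, 0.9) before and (5.9, 1.7) after, so it travelled √(2.6² + 0.8²) ≈ 2.7 units.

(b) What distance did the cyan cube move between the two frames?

1.6

From (4.7, 6.7) to (6.3, 6.6), the cyan cube covered √(1.6² + 0.1²) ≈ 1.6 units.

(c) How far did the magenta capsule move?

3.4

From (4.6, 2.5) to (1.3, 3.5), the magenta capsule covered √(3.3² + 1.0²) ≈ 3.4 units.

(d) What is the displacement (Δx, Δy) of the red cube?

(3.2, 0.4)

The red cube started near (13.3, 3.4) and ended near (16.5, 3.8).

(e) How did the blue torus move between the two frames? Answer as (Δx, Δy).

(-0.5, 0.9)

The blue torus started near (12.1, 7.6) and ended near (11.6, 8.5).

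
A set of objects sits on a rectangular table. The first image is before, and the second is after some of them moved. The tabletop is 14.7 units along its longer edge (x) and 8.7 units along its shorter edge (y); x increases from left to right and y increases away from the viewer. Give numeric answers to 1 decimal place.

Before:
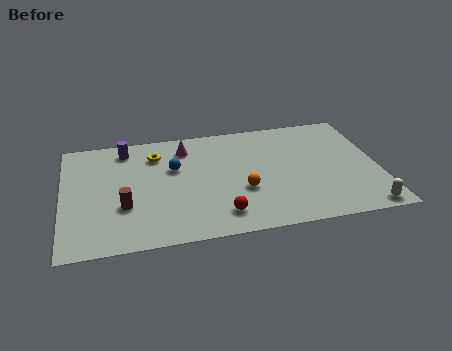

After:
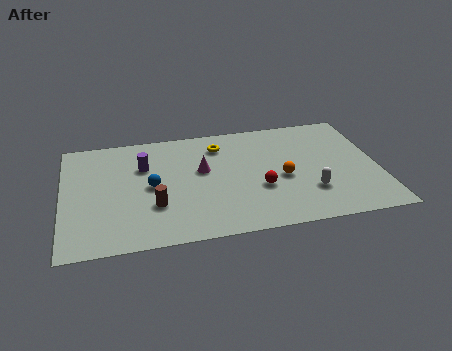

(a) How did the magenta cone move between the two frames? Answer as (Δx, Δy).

(0.7, -1.9)

The magenta cone started near (5.8, 7.0) and ended near (6.5, 5.1).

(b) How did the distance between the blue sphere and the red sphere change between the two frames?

+0.7

The distance was about 4.4 in the first image and 5.1 in the second, so they moved 0.7 units further apart.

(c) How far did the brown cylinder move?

1.4

From (2.8, 3.0) to (4.2, 2.8), the brown cylinder covered √(1.4² + 0.2²) ≈ 1.4 units.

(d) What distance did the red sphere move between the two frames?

2.5

The red sphere moved from about (7.2, 1.6) to (9.1, 3.2), a distance of √(1.9² + 1.6²) ≈ 2.5.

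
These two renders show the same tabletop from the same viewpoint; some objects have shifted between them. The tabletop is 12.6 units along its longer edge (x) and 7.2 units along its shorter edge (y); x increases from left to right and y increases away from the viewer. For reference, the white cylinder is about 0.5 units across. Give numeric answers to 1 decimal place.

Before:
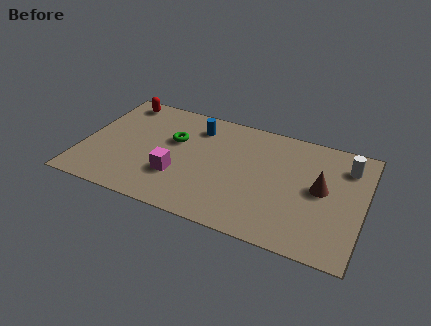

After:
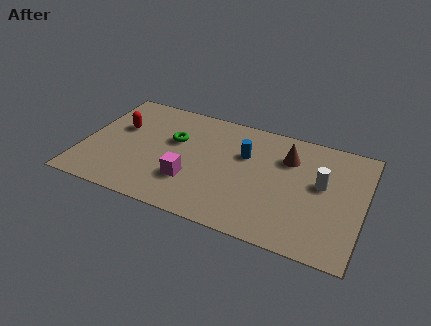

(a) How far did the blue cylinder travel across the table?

2.5

The blue cylinder was near (4.9, 5.7) before and (7.2, 4.7) after, so it travelled √(2.3² + 1.0²) ≈ 2.5 units.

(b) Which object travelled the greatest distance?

the blue cylinder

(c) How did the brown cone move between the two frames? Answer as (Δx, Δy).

(-1.6, 1.4)

From the two frames, the brown cone sits at roughly (10.7, 3.8) before and (9.1, 5.2) after.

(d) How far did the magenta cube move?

0.6

The magenta cube was near (4.4, 2.3) before and (5.0, 2.2) after, so it travelled √(0.6² + 0.1²) ≈ 0.6 units.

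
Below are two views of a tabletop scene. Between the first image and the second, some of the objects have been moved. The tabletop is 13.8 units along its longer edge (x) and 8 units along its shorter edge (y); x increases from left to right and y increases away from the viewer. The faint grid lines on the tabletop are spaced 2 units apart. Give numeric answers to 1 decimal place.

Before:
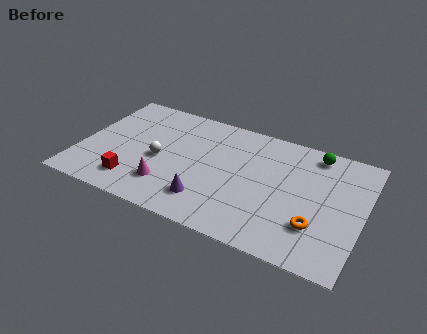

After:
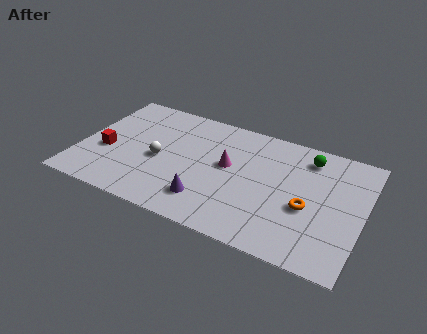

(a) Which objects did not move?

the purple cone and the white sphere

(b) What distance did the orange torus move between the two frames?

1.1

The orange torus moved from about (11.7, 2.3) to (11.2, 3.3), a distance of √(0.5² + 1.0²) ≈ 1.1.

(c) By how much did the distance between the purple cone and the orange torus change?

-0.3

They were about 5.2 units apart before and 4.9 after — 0.3 units closer together.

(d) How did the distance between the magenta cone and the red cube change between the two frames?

+4.4

They were about 1.6 units apart before and 6.0 after — 4.4 units further apart.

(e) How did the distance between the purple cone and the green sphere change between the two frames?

-0.5

Before: roughly 7.0 units apart; after: 6.5. That's 0.5 units closer together.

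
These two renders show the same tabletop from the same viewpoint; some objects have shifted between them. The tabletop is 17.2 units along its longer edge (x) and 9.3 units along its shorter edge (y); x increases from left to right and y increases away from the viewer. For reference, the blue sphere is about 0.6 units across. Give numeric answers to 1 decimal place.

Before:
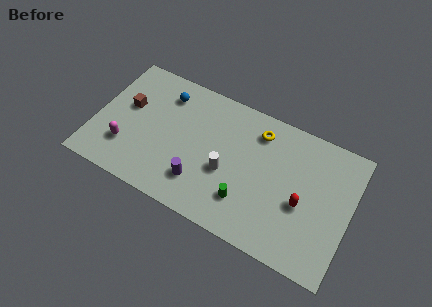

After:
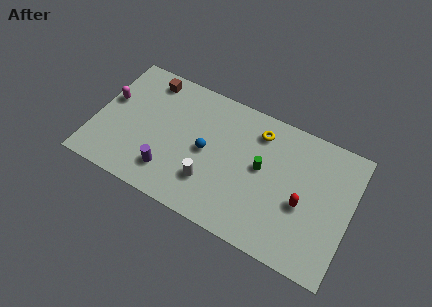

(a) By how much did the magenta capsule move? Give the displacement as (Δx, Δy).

(-1.5, 2.9)

From the two frames, the magenta capsule sits at roughly (2.3, 2.6) before and (0.8, 5.5) after.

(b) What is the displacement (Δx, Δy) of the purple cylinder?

(-2.1, -0.2)

The purple cylinder started near (7.4, 2.3) and ended near (5.3, 2.1).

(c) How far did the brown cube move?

2.7

The brown cube moved from about (2.0, 5.5) to (3.1, 8.0), a distance of √(1.1² + 2.5²) ≈ 2.7.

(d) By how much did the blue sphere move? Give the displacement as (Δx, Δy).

(3.2, -2.8)

The blue sphere started near (4.3, 7.4) and ended near (7.5, 4.6).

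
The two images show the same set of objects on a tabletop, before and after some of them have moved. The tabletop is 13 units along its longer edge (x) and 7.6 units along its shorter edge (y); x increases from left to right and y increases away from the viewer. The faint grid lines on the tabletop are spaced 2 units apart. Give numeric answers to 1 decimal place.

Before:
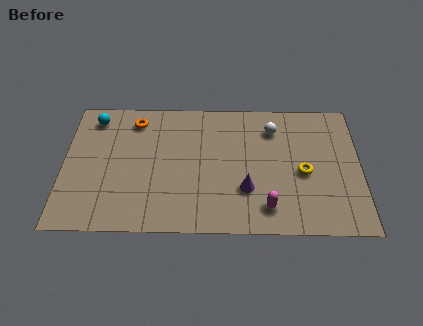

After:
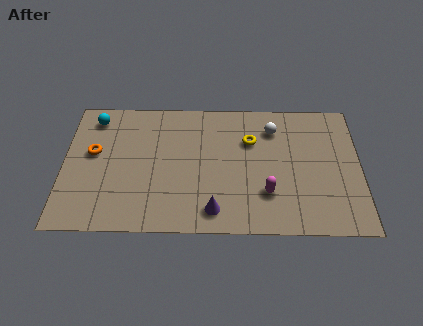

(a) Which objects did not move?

the white sphere and the cyan sphere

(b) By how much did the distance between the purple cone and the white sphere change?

+1.7

The distance was about 3.7 in the first image and 5.4 in the second, so they moved 1.7 units further apart.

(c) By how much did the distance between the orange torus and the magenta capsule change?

+0.3

The distance was about 7.6 in the first image and 7.9 in the second, so they moved 0.3 units further apart.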